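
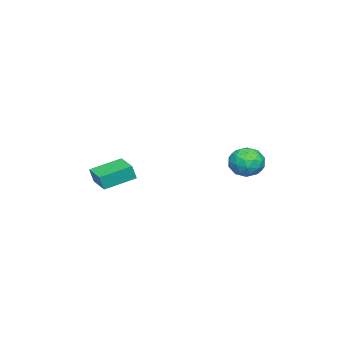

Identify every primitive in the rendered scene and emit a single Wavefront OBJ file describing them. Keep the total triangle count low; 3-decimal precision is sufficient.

v -1.684 -2.873 -2.524
v -1.479 -3.026 -1.672
v -0.713 -1.88 -2.58
v -0.509 -2.032 -1.727
v -0.471 -4.088 -3.033
v -0.267 -4.24 -2.18
v 0.499 -3.094 -3.088
v 0.704 -3.247 -2.236
v -3.103 3.777 -2.122
v -2.645 3.984 -1.271
v -3.015 2.216 -1.789
v -2.557 2.423 -0.938
v -3.51 2.657 -1.056
v -3.564 3.622 -1.261
v -2.096 2.578 -1.799
v -2.15 3.543 -2.004
v -2.022 3.243 -1.071
v -2.896 3.292 -0.612
v -2.764 2.908 -2.448
v -3.638 2.957 -1.989
v -2.882 4.018 -1.725
v -2.778 2.182 -1.335
v -3.339 2.32 -1.404
v -3.069 2.441 -0.904
v -3.422 3.805 -1.72
v -3.153 3.927 -1.22
v -3.661 3.146 -1.093
v -2.507 2.273 -1.84
v -2.238 2.395 -1.34
v -2.591 3.759 -2.156
v -2.321 3.88 -1.656
v -1.999 3.054 -1.967
v -2.246 3.704 -1.108
v -2.195 2.786 -0.912
v -1.924 2.877 -1.418
v -1.955 3.445 -1.539
v -2.76 3.732 -0.838
v -2.708 2.814 -0.643
v -3.269 2.952 -0.712
v -3.3 3.52 -0.833
v -2.394 3.297 -0.721
v -2.952 3.386 -2.417
v -2.9 2.468 -2.222
v -2.36 2.68 -2.227
v -2.391 3.248 -2.348
v -3.465 3.414 -2.148
v -3.414 2.496 -1.952
v -3.705 2.755 -1.521
v -3.736 3.323 -1.642
v -3.266 2.903 -2.339
f 2 4 1
f 5 2 1
f 1 4 3
f 3 5 1
f 2 8 4
f 6 2 5
f 6 8 2
f 4 8 3
f 7 5 3
f 3 8 7
f 7 6 5
f 8 6 7
f 9 46 25
f 46 20 49
f 25 49 14
f 46 49 25
f 9 25 21
f 25 14 26
f 21 26 10
f 25 26 21
f 9 21 30
f 21 10 31
f 30 31 16
f 21 31 30
f 9 30 42
f 30 16 45
f 42 45 19
f 30 45 42
f 9 42 46
f 42 19 50
f 46 50 20
f 42 50 46
f 10 26 37
f 26 14 40
f 37 40 18
f 26 40 37
f 14 49 27
f 49 20 48
f 27 48 13
f 49 48 27
f 20 50 47
f 50 19 43
f 47 43 11
f 50 43 47
f 19 45 44
f 45 16 32
f 44 32 15
f 45 32 44
f 16 31 36
f 31 10 33
f 36 33 17
f 31 33 36
f 12 38 24
f 38 18 39
f 24 39 13
f 38 39 24
f 12 24 22
f 24 13 23
f 22 23 11
f 24 23 22
f 12 22 29
f 22 11 28
f 29 28 15
f 22 28 29
f 12 29 34
f 29 15 35
f 34 35 17
f 29 35 34
f 12 34 38
f 34 17 41
f 38 41 18
f 34 41 38
f 13 39 27
f 39 18 40
f 27 40 14
f 39 40 27
f 11 23 47
f 23 13 48
f 47 48 20
f 23 48 47
f 15 28 44
f 28 11 43
f 44 43 19
f 28 43 44
f 17 35 36
f 35 15 32
f 36 32 16
f 35 32 36
f 18 41 37
f 41 17 33
f 37 33 10
f 41 33 37



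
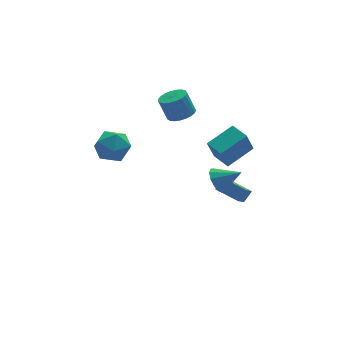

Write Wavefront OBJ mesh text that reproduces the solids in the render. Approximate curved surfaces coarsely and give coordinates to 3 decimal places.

v 1.172 2.259 2.879
v 1.929 2.696 2.979
v 1.525 3.079 4.361
v 0.768 2.641 4.261
v 1.709 2.955 2.843
v 1.305 3.338 4.225
v 1.396 3.093 2.713
v 0.992 3.476 4.096
v 1.044 3.088 2.612
v 0.64 3.47 3.994
v 0.715 2.938 2.557
v 0.311 3.321 3.939
v 0.464 2.672 2.558
v 0.06 3.054 3.94
v 0.336 2.334 2.614
v -0.068 2.716 3.996
v 0.352 1.983 2.716
v -0.051 2.365 4.098
v 0.511 1.679 2.846
v 0.107 2.062 4.228
v 0.783 1.476 2.982
v 0.379 1.859 4.364
v 1.123 1.408 3.1
v 0.719 1.791 4.482
v 1.471 1.488 3.18
v 1.067 1.87 4.562
v 1.767 1.7 3.207
v 1.364 2.083 4.59
v 1.961 2.009 3.178
v 1.557 2.392 4.561
v 2.018 2.362 3.098
v 1.614 2.744 4.48
v -4.086 0.474 4.081
v -3.005 0.079 3.833
v -4.835 -0.879 2.967
v -3.754 -1.274 2.719
v -4.196 -1.408 3.802
v -3.733 -0.572 4.491
v -4.107 -0.228 2.309
v -3.644 0.608 2.998
v -3.018 -0.355 2.738
v -3.073 -1.084 3.661
v -4.767 0.284 3.139
v -4.822 -0.445 4.062
v 2.51 -1.535 0.676
v 1.945 -1.827 2.145
v 2.161 -0.329 0.782
v 1.596 -0.62 2.25
v 4.244 -1.1 1.43
v 3.679 -1.391 2.898
v 3.895 0.107 1.535
v 3.33 -0.185 3.004
v 1.272 -3.014 0.921
v 1.623 -3.321 0.175
v 2.448 -3.606 1.719
v 1.809 -2.866 0.24
v 1.824 -2.457 0.521
v 1.664 -2.226 0.929
v 1.379 -2.244 1.335
v 1.061 -2.507 1.609
v 0.809 -2.93 1.665
v 0.705 -3.38 1.485
v 0.78 -3.714 1.126
v 1.012 -3.825 0.702
v 1.326 -3.678 0.347
v 4.067 -0.344 -3.883
v 3.169 -1.559 -2.572
v 3.13 0.823 -3.445
v 2.231 -0.392 -2.134
v 4.649 -0.108 -3.266
v 3.75 -1.323 -1.955
v 3.711 1.059 -2.828
v 2.813 -0.156 -1.517
f 2 1 5
f 2 5 3
f 3 5 6
f 3 6 4
f 5 1 7
f 5 7 6
f 6 7 8
f 6 8 4
f 7 1 9
f 7 9 8
f 8 9 10
f 8 10 4
f 9 1 11
f 9 11 10
f 10 11 12
f 10 12 4
f 11 1 13
f 11 13 12
f 12 13 14
f 12 14 4
f 13 1 15
f 13 15 14
f 14 15 16
f 14 16 4
f 15 1 17
f 15 17 16
f 16 17 18
f 16 18 4
f 17 1 19
f 17 19 18
f 18 19 20
f 18 20 4
f 19 1 21
f 19 21 20
f 20 21 22
f 20 22 4
f 21 1 23
f 21 23 22
f 22 23 24
f 22 24 4
f 23 1 25
f 23 25 24
f 24 25 26
f 24 26 4
f 25 1 27
f 25 27 26
f 26 27 28
f 26 28 4
f 27 1 29
f 27 29 28
f 28 29 30
f 28 30 4
f 29 1 31
f 29 31 30
f 30 31 32
f 30 32 4
f 31 1 2
f 31 2 32
f 32 2 3
f 32 3 4
f 33 44 38
f 33 38 34
f 33 34 40
f 33 40 43
f 33 43 44
f 34 38 42
f 38 44 37
f 44 43 35
f 43 40 39
f 40 34 41
f 36 42 37
f 36 37 35
f 36 35 39
f 36 39 41
f 36 41 42
f 37 42 38
f 35 37 44
f 39 35 43
f 41 39 40
f 42 41 34
f 46 48 45
f 49 46 45
f 45 48 47
f 47 49 45
f 46 52 48
f 50 46 49
f 50 52 46
f 48 52 47
f 51 49 47
f 47 52 51
f 51 50 49
f 52 50 51
f 54 53 56
f 54 56 55
f 56 53 57
f 56 57 55
f 57 53 58
f 57 58 55
f 58 53 59
f 58 59 55
f 59 53 60
f 59 60 55
f 60 53 61
f 60 61 55
f 61 53 62
f 61 62 55
f 62 53 63
f 62 63 55
f 63 53 64
f 63 64 55
f 64 53 65
f 64 65 55
f 65 53 54
f 65 54 55
f 67 69 66
f 70 67 66
f 66 69 68
f 68 70 66
f 67 73 69
f 71 67 70
f 71 73 67
f 69 73 68
f 72 70 68
f 68 73 72
f 72 71 70
f 73 71 72



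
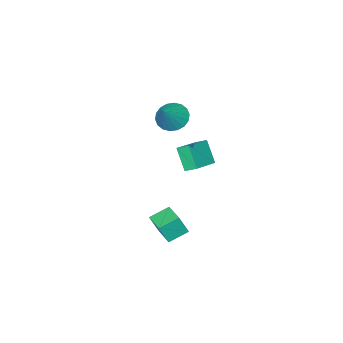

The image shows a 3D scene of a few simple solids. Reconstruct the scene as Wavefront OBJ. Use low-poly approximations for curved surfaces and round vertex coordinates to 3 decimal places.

v -3.207 -2.665 1.11
v -2.488 -3.093 0.581
v -1.953 -2.215 2.45
v -2.482 -2.677 0.436
v -2.62 -2.258 0.424
v -2.874 -1.92 0.548
v -3.194 -1.73 0.784
v -3.516 -1.725 1.084
v -3.778 -1.905 1.389
v -3.926 -2.237 1.639
v -3.932 -2.653 1.784
v -3.794 -3.071 1.795
v -3.54 -3.409 1.671
v -3.22 -3.599 1.436
v -2.898 -3.605 1.136
v -2.637 -3.424 0.83
v 1.907 2.756 -1.939
v 2.319 2.463 -0.795
v 2.486 4.025 -1.822
v 2.898 3.732 -0.679
v 2.942 2.328 -2.421
v 3.354 2.035 -1.278
v 3.521 3.597 -2.305
v 3.933 3.304 -1.161
v -4.466 -1.512 -2.954
v -4.739 -2.4 -1.628
v -4.715 -0.831 -2.55
v -4.987 -1.72 -1.223
v -2.673 -1.2 -2.377
v -2.945 -2.089 -1.05
v -2.921 -0.52 -1.972
v -3.194 -1.408 -0.646
f 2 1 4
f 2 4 3
f 4 1 5
f 4 5 3
f 5 1 6
f 5 6 3
f 6 1 7
f 6 7 3
f 7 1 8
f 7 8 3
f 8 1 9
f 8 9 3
f 9 1 10
f 9 10 3
f 10 1 11
f 10 11 3
f 11 1 12
f 11 12 3
f 12 1 13
f 12 13 3
f 13 1 14
f 13 14 3
f 14 1 15
f 14 15 3
f 15 1 16
f 15 16 3
f 16 1 2
f 16 2 3
f 18 20 17
f 21 18 17
f 17 20 19
f 19 21 17
f 18 24 20
f 22 18 21
f 22 24 18
f 20 24 19
f 23 21 19
f 19 24 23
f 23 22 21
f 24 22 23
f 26 28 25
f 29 26 25
f 25 28 27
f 27 29 25
f 26 32 28
f 30 26 29
f 30 32 26
f 28 32 27
f 31 29 27
f 27 32 31
f 31 30 29
f 32 30 31



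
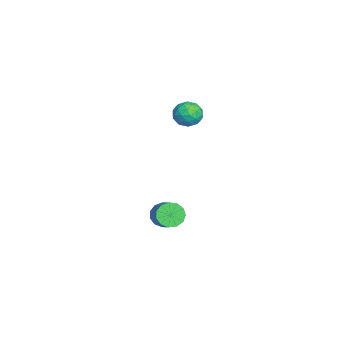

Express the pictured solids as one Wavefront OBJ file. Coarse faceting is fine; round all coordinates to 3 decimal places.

v -2.594 2.843 -2.877
v -2.217 2.431 -3.21
v -1.389 2.725 -2.635
v -1.766 3.137 -2.303
v -2.205 2.75 -3.39
v -1.377 3.043 -2.815
v -2.317 3.098 -3.407
v -1.489 3.392 -2.832
v -2.516 3.366 -3.256
v -1.688 3.659 -2.681
v -2.741 3.467 -2.985
v -1.913 3.761 -2.41
v -2.918 3.371 -2.68
v -2.09 3.664 -2.105
v -2.993 3.107 -2.437
v -2.165 3.4 -1.862
v -2.941 2.759 -2.334
v -2.113 3.053 -1.76
v -2.779 2.438 -2.404
v -1.951 2.732 -1.829
v -2.558 2.246 -2.624
v -1.73 2.539 -2.049
v -2.349 2.243 -2.924
v -1.521 2.537 -2.35
v -3.608 4.356 2.858
v -2.918 4.348 2.784
v -3.582 3.292 3.216
v -2.892 3.284 3.142
v -3.183 3.671 3.639
v -3.199 4.328 3.418
v -3.301 3.312 2.582
v -3.317 3.969 2.361
v -2.728 3.702 2.613
v -2.655 3.924 3.267
v -3.845 3.716 2.733
v -3.772 3.938 3.387
v -3.265 4.445 2.789
v -3.235 3.195 3.211
v -3.406 3.422 3.503
v -3 3.417 3.459
v -3.43 4.434 3.162
v -3.025 4.429 3.118
v -3.181 4.031 3.621
v -3.475 3.211 2.882
v -3.07 3.206 2.838
v -3.5 4.223 2.541
v -3.094 4.218 2.497
v -3.319 3.609 2.379
v -2.748 4.061 2.646
v -2.733 3.436 2.856
v -2.973 3.452 2.527
v -2.983 3.838 2.397
v -2.705 4.192 3.03
v -2.69 3.566 3.24
v -2.861 3.794 3.533
v -2.871 4.18 3.402
v -2.594 3.812 2.93
v -3.81 4.074 2.76
v -3.795 3.448 2.97
v -3.629 3.46 2.598
v -3.639 3.846 2.467
v -3.767 4.204 3.144
v -3.752 3.579 3.354
v -3.517 3.802 3.603
v -3.527 4.188 3.473
v -3.906 3.828 3.07
f 2 1 5
f 2 5 3
f 3 5 6
f 3 6 4
f 5 1 7
f 5 7 6
f 6 7 8
f 6 8 4
f 7 1 9
f 7 9 8
f 8 9 10
f 8 10 4
f 9 1 11
f 9 11 10
f 10 11 12
f 10 12 4
f 11 1 13
f 11 13 12
f 12 13 14
f 12 14 4
f 13 1 15
f 13 15 14
f 14 15 16
f 14 16 4
f 15 1 17
f 15 17 16
f 16 17 18
f 16 18 4
f 17 1 19
f 17 19 18
f 18 19 20
f 18 20 4
f 19 1 21
f 19 21 20
f 20 21 22
f 20 22 4
f 21 1 23
f 21 23 22
f 22 23 24
f 22 24 4
f 23 1 2
f 23 2 24
f 24 2 3
f 24 3 4
f 25 62 41
f 62 36 65
f 41 65 30
f 62 65 41
f 25 41 37
f 41 30 42
f 37 42 26
f 41 42 37
f 25 37 46
f 37 26 47
f 46 47 32
f 37 47 46
f 25 46 58
f 46 32 61
f 58 61 35
f 46 61 58
f 25 58 62
f 58 35 66
f 62 66 36
f 58 66 62
f 26 42 53
f 42 30 56
f 53 56 34
f 42 56 53
f 30 65 43
f 65 36 64
f 43 64 29
f 65 64 43
f 36 66 63
f 66 35 59
f 63 59 27
f 66 59 63
f 35 61 60
f 61 32 48
f 60 48 31
f 61 48 60
f 32 47 52
f 47 26 49
f 52 49 33
f 47 49 52
f 28 54 40
f 54 34 55
f 40 55 29
f 54 55 40
f 28 40 38
f 40 29 39
f 38 39 27
f 40 39 38
f 28 38 45
f 38 27 44
f 45 44 31
f 38 44 45
f 28 45 50
f 45 31 51
f 50 51 33
f 45 51 50
f 28 50 54
f 50 33 57
f 54 57 34
f 50 57 54
f 29 55 43
f 55 34 56
f 43 56 30
f 55 56 43
f 27 39 63
f 39 29 64
f 63 64 36
f 39 64 63
f 31 44 60
f 44 27 59
f 60 59 35
f 44 59 60
f 33 51 52
f 51 31 48
f 52 48 32
f 51 48 52
f 34 57 53
f 57 33 49
f 53 49 26
f 57 49 53



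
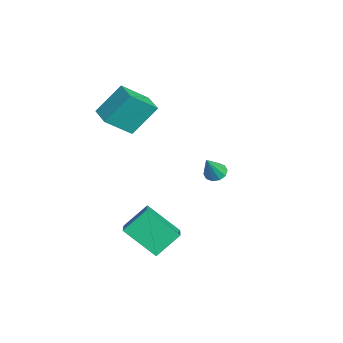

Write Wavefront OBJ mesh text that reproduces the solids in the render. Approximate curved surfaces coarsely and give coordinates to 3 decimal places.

v 2.144 -3.421 -3.326
v 1.819 -2.176 -2.247
v 3.156 -2.005 -4.655
v 2.83 -0.76 -3.576
v 3.59 -3.72 -2.544
v 3.264 -2.475 -1.465
v 4.601 -2.304 -3.873
v 4.276 -1.059 -2.794
v -3.031 2.374 -3.858
v -2.536 2.093 -4.171
v -2.489 1.746 -2.442
v -2.417 2.459 -4.055
v -2.533 2.792 -3.862
v -2.839 2.965 -3.668
v -3.218 2.913 -3.547
v -3.526 2.655 -3.544
v -3.644 2.289 -3.661
v -3.528 1.956 -3.853
v -3.222 1.782 -4.047
v -2.843 1.835 -4.168
v -3.029 -2.444 0.597
v -2.711 -3.889 1.898
v -3.246 -1.086 2.158
v -2.928 -2.531 3.459
v -1.812 -2.209 0.561
v -1.494 -3.654 1.862
v -2.029 -0.851 2.122
v -1.711 -2.296 3.423
f 2 4 1
f 5 2 1
f 1 4 3
f 3 5 1
f 2 8 4
f 6 2 5
f 6 8 2
f 4 8 3
f 7 5 3
f 3 8 7
f 7 6 5
f 8 6 7
f 10 9 12
f 10 12 11
f 12 9 13
f 12 13 11
f 13 9 14
f 13 14 11
f 14 9 15
f 14 15 11
f 15 9 16
f 15 16 11
f 16 9 17
f 16 17 11
f 17 9 18
f 17 18 11
f 18 9 19
f 18 19 11
f 19 9 20
f 19 20 11
f 20 9 10
f 20 10 11
f 22 24 21
f 25 22 21
f 21 24 23
f 23 25 21
f 22 28 24
f 26 22 25
f 26 28 22
f 24 28 23
f 27 25 23
f 23 28 27
f 27 26 25
f 28 26 27



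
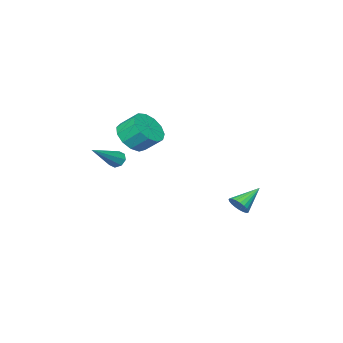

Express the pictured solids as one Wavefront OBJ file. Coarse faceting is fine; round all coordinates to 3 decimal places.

v 0.856 -2.953 1.388
v 1.755 -3.004 1.824
v 1.422 -2.159 2.608
v 0.524 -2.107 2.172
v 1.796 -2.613 1.42
v 1.464 -1.768 2.204
v 1.539 -2.33 1.006
v 1.207 -1.485 1.79
v 1.065 -2.245 0.713
v 0.733 -1.399 1.498
v 0.525 -2.384 0.635
v 0.193 -1.539 1.419
v 0.09 -2.704 0.795
v -0.242 -1.859 1.58
v -0.102 -3.103 1.144
v -0.434 -2.258 1.928
v 0.01 -3.454 1.57
v -0.322 -2.609 2.354
v 0.391 -3.646 1.938
v 0.059 -2.801 2.723
v 0.92 -3.618 2.132
v 0.587 -2.773 2.916
v 1.428 -3.379 2.089
v 1.096 -2.533 2.873
v 1.684 -3.1 0.138
v 1.951 -2.979 -0.279
v 3.396 -3 1.262
v 1.812 -2.664 -0.095
v 1.597 -2.605 0.226
v 1.434 -2.836 0.495
v 1.417 -3.222 0.555
v 1.557 -3.536 0.37
v 1.771 -3.595 0.049
v 1.935 -3.364 -0.22
v -3.23 0.178 -3.462
v -2.918 0.553 -3.063
v -4.53 0.362 -2.618
v -3.008 0.724 -3.239
v -3.137 0.801 -3.454
v -3.282 0.77 -3.67
v -3.418 0.637 -3.85
v -3.521 0.425 -3.963
v -3.574 0.17 -3.99
v -3.568 -0.084 -3.925
v -3.503 -0.292 -3.78
v -3.391 -0.419 -3.58
v -3.252 -0.443 -3.359
v -3.108 -0.359 -3.157
v -2.986 -0.183 -3.007
v -2.906 0.056 -2.936
v -2.882 0.316 -2.955
f 2 1 5
f 2 5 3
f 3 5 6
f 3 6 4
f 5 1 7
f 5 7 6
f 6 7 8
f 6 8 4
f 7 1 9
f 7 9 8
f 8 9 10
f 8 10 4
f 9 1 11
f 9 11 10
f 10 11 12
f 10 12 4
f 11 1 13
f 11 13 12
f 12 13 14
f 12 14 4
f 13 1 15
f 13 15 14
f 14 15 16
f 14 16 4
f 15 1 17
f 15 17 16
f 16 17 18
f 16 18 4
f 17 1 19
f 17 19 18
f 18 19 20
f 18 20 4
f 19 1 21
f 19 21 20
f 20 21 22
f 20 22 4
f 21 1 23
f 21 23 22
f 22 23 24
f 22 24 4
f 23 1 2
f 23 2 24
f 24 2 3
f 24 3 4
f 26 25 28
f 26 28 27
f 28 25 29
f 28 29 27
f 29 25 30
f 29 30 27
f 30 25 31
f 30 31 27
f 31 25 32
f 31 32 27
f 32 25 33
f 32 33 27
f 33 25 34
f 33 34 27
f 34 25 26
f 34 26 27
f 36 35 38
f 36 38 37
f 38 35 39
f 38 39 37
f 39 35 40
f 39 40 37
f 40 35 41
f 40 41 37
f 41 35 42
f 41 42 37
f 42 35 43
f 42 43 37
f 43 35 44
f 43 44 37
f 44 35 45
f 44 45 37
f 45 35 46
f 45 46 37
f 46 35 47
f 46 47 37
f 47 35 48
f 47 48 37
f 48 35 49
f 48 49 37
f 49 35 50
f 49 50 37
f 50 35 51
f 50 51 37
f 51 35 36
f 51 36 37



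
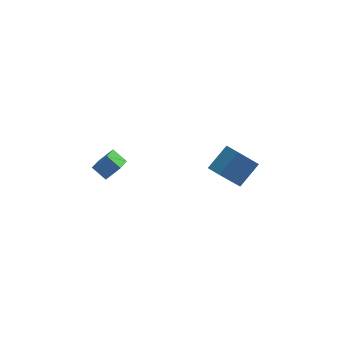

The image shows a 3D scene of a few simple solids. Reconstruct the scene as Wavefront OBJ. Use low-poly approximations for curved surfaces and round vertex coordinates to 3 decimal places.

v 2.533 -1.061 -4.849
v 1.431 -1.54 -3.469
v 3.527 -0.269 -3.78
v 2.424 -0.749 -2.4
v 3.056 -1.891 -4.72
v 1.953 -2.371 -3.34
v 4.049 -1.1 -3.651
v 2.947 -1.579 -2.271
v -4.418 -2.42 -2.444
v -3.676 -2.243 -1.738
v -4.076 -0.896 -3.188
v -3.334 -0.718 -2.481
v -3.746 -2.862 -3.039
v -3.004 -2.684 -2.332
v -3.404 -1.337 -3.782
v -2.662 -1.16 -3.076
f 2 4 1
f 5 2 1
f 1 4 3
f 3 5 1
f 2 8 4
f 6 2 5
f 6 8 2
f 4 8 3
f 7 5 3
f 3 8 7
f 7 6 5
f 8 6 7
f 10 12 9
f 13 10 9
f 9 12 11
f 11 13 9
f 10 16 12
f 14 10 13
f 14 16 10
f 12 16 11
f 15 13 11
f 11 16 15
f 15 14 13
f 16 14 15



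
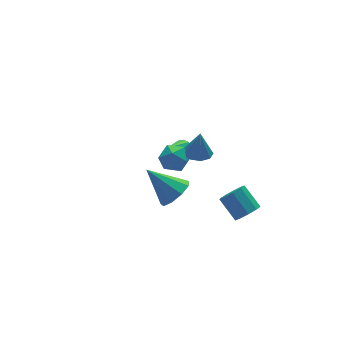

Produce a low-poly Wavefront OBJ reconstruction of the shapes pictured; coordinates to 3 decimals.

v 1.086 -0.643 -0.744
v 1.709 -1 -0.806
v 1.254 -0.577 0.564
v 1.788 -0.515 -0.84
v 1.54 -0.09 -0.829
v 1.079 0.077 -0.779
v 0.622 -0.093 -0.712
v 0.382 -0.52 -0.66
v 0.472 -1.005 -0.647
v 0.849 -1.319 -0.68
v 1.338 -1.317 -0.742
v 2.118 2.555 -3.687
v 2.366 2.818 -3.313
v 1.122 2.165 -2.753
v 2.157 3.018 -3.453
v 1.933 3.041 -3.682
v 1.779 2.878 -3.913
v 1.756 2.592 -4.058
v 1.87 2.292 -4.061
v 2.08 2.092 -3.921
v 2.304 2.069 -3.692
v 2.457 2.232 -3.461
v 2.481 2.518 -3.316
v -0.213 0.397 -1.143
v 0.276 -0.061 -1.617
v -0.216 -0.559 -0.223
v 0.273 -1.017 -0.697
v 0.562 -0.332 -0.35
v 0.564 0.259 -0.919
v -0.504 -0.879 -0.921
v -0.502 -0.288 -1.49
v 0.096 -0.849 -1.48
v 0.755 -0.511 -1.127
v -0.695 -0.109 -0.713
v -0.036 0.229 -0.36
v -2.03 -3.97 0.691
v -1.333 -3.449 0.698
v -2.85 -2.89 1.889
v -1.715 -3.273 0.277
v -2.245 -3.422 0.05
v -2.674 -3.828 0.123
v -2.801 -4.301 0.461
v -2.568 -4.619 0.907
v -2.083 -4.633 1.252
v -1.573 -4.337 1.334
v -1.277 -3.87 1.115
v 1.877 -3.8 -3.021
v 2.109 -4.174 -2.489
v 1.874 -3.155 -1.668
v 1.643 -2.78 -2.199
v 2.465 -3.935 -2.685
v 2.23 -2.915 -1.864
v 2.546 -3.632 -3.038
v 2.312 -2.612 -2.217
v 2.315 -3.408 -3.382
v 2.08 -2.388 -2.561
v 1.879 -3.367 -3.558
v 1.644 -2.347 -2.737
v 1.442 -3.529 -3.482
v 1.207 -2.509 -2.661
v 1.209 -3.817 -3.19
v 0.974 -2.798 -2.369
v 1.289 -4.098 -2.819
v 1.054 -3.078 -1.998
v 1.644 -4.239 -2.542
v 1.409 -3.219 -1.721
f 2 1 4
f 2 4 3
f 4 1 5
f 4 5 3
f 5 1 6
f 5 6 3
f 6 1 7
f 6 7 3
f 7 1 8
f 7 8 3
f 8 1 9
f 8 9 3
f 9 1 10
f 9 10 3
f 10 1 11
f 10 11 3
f 11 1 2
f 11 2 3
f 13 12 15
f 13 15 14
f 15 12 16
f 15 16 14
f 16 12 17
f 16 17 14
f 17 12 18
f 17 18 14
f 18 12 19
f 18 19 14
f 19 12 20
f 19 20 14
f 20 12 21
f 20 21 14
f 21 12 22
f 21 22 14
f 22 12 23
f 22 23 14
f 23 12 13
f 23 13 14
f 24 35 29
f 24 29 25
f 24 25 31
f 24 31 34
f 24 34 35
f 25 29 33
f 29 35 28
f 35 34 26
f 34 31 30
f 31 25 32
f 27 33 28
f 27 28 26
f 27 26 30
f 27 30 32
f 27 32 33
f 28 33 29
f 26 28 35
f 30 26 34
f 32 30 31
f 33 32 25
f 37 36 39
f 37 39 38
f 39 36 40
f 39 40 38
f 40 36 41
f 40 41 38
f 41 36 42
f 41 42 38
f 42 36 43
f 42 43 38
f 43 36 44
f 43 44 38
f 44 36 45
f 44 45 38
f 45 36 46
f 45 46 38
f 46 36 37
f 46 37 38
f 48 47 51
f 48 51 49
f 49 51 52
f 49 52 50
f 51 47 53
f 51 53 52
f 52 53 54
f 52 54 50
f 53 47 55
f 53 55 54
f 54 55 56
f 54 56 50
f 55 47 57
f 55 57 56
f 56 57 58
f 56 58 50
f 57 47 59
f 57 59 58
f 58 59 60
f 58 60 50
f 59 47 61
f 59 61 60
f 60 61 62
f 60 62 50
f 61 47 63
f 61 63 62
f 62 63 64
f 62 64 50
f 63 47 65
f 63 65 64
f 64 65 66
f 64 66 50
f 65 47 48
f 65 48 66
f 66 48 49
f 66 49 50



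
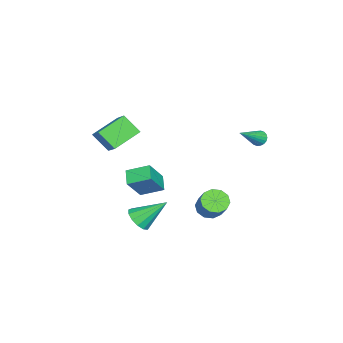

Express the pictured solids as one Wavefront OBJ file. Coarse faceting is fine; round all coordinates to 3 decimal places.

v 0.952 -2.087 -3.481
v 1.624 -1.618 -3.776
v 0.508 -0.593 -2.119
v 1.236 -1.488 -4.045
v 0.758 -1.547 -4.136
v 0.341 -1.778 -4.019
v 0.119 -2.107 -3.731
v 0.161 -2.429 -3.364
v 0.455 -2.643 -3.034
v 0.906 -2.68 -2.847
v 1.372 -2.528 -2.86
v 1.705 -2.237 -3.071
v 1.799 -1.898 -3.413
v -0.678 -5.228 1.83
v -1.955 -4.175 2.61
v -0.479 -4.238 0.817
v -1.756 -3.185 1.597
v 0.636 -4.415 2.883
v -0.641 -3.362 3.663
v 0.835 -3.425 1.87
v -0.442 -2.372 2.65
v -3.548 3.519 1.327
v -3.228 3.49 0.893
v -2.032 2.781 2.493
v -3.185 3.711 0.977
v -3.214 3.894 1.13
v -3.309 4.003 1.322
v -3.451 4.016 1.515
v -3.613 3.93 1.671
v -3.762 3.763 1.759
v -3.868 3.547 1.761
v -3.911 3.326 1.678
v -3.882 3.143 1.524
v -3.788 3.035 1.332
v -3.645 3.022 1.139
v -3.484 3.108 0.983
v -3.335 3.275 0.895
v -3.348 -3.313 -4.414
v -4.235 -3.655 -3.882
v -3.54 -1.945 -3.856
v -4.427 -2.287 -3.324
v -2.273 -3.773 -2.916
v -3.16 -4.115 -2.384
v -2.465 -2.405 -2.358
v -3.352 -2.747 -1.826
v -2.076 1.13 -3.801
v -1.486 0.563 -3.991
v -0.574 1.124 -2.829
v -1.164 1.69 -2.639
v -1.393 0.991 -4.27
v -0.481 1.551 -3.108
v -1.561 1.472 -4.37
v -0.649 2.032 -3.208
v -1.926 1.822 -4.253
v -1.014 2.383 -3.09
v -2.348 1.908 -3.963
v -1.436 2.468 -2.801
v -2.666 1.696 -3.611
v -1.754 2.257 -2.449
v -2.759 1.269 -3.332
v -1.847 1.829 -2.17
v -2.591 0.788 -3.232
v -1.679 1.348 -2.07
v -2.226 0.437 -3.35
v -1.314 0.998 -2.187
v -1.804 0.352 -3.639
v -0.892 0.912 -2.477
f 2 1 4
f 2 4 3
f 4 1 5
f 4 5 3
f 5 1 6
f 5 6 3
f 6 1 7
f 6 7 3
f 7 1 8
f 7 8 3
f 8 1 9
f 8 9 3
f 9 1 10
f 9 10 3
f 10 1 11
f 10 11 3
f 11 1 12
f 11 12 3
f 12 1 13
f 12 13 3
f 13 1 2
f 13 2 3
f 15 17 14
f 18 15 14
f 14 17 16
f 16 18 14
f 15 21 17
f 19 15 18
f 19 21 15
f 17 21 16
f 20 18 16
f 16 21 20
f 20 19 18
f 21 19 20
f 23 22 25
f 23 25 24
f 25 22 26
f 25 26 24
f 26 22 27
f 26 27 24
f 27 22 28
f 27 28 24
f 28 22 29
f 28 29 24
f 29 22 30
f 29 30 24
f 30 22 31
f 30 31 24
f 31 22 32
f 31 32 24
f 32 22 33
f 32 33 24
f 33 22 34
f 33 34 24
f 34 22 35
f 34 35 24
f 35 22 36
f 35 36 24
f 36 22 37
f 36 37 24
f 37 22 23
f 37 23 24
f 39 41 38
f 42 39 38
f 38 41 40
f 40 42 38
f 39 45 41
f 43 39 42
f 43 45 39
f 41 45 40
f 44 42 40
f 40 45 44
f 44 43 42
f 45 43 44
f 47 46 50
f 47 50 48
f 48 50 51
f 48 51 49
f 50 46 52
f 50 52 51
f 51 52 53
f 51 53 49
f 52 46 54
f 52 54 53
f 53 54 55
f 53 55 49
f 54 46 56
f 54 56 55
f 55 56 57
f 55 57 49
f 56 46 58
f 56 58 57
f 57 58 59
f 57 59 49
f 58 46 60
f 58 60 59
f 59 60 61
f 59 61 49
f 60 46 62
f 60 62 61
f 61 62 63
f 61 63 49
f 62 46 64
f 62 64 63
f 63 64 65
f 63 65 49
f 64 46 66
f 64 66 65
f 65 66 67
f 65 67 49
f 66 46 47
f 66 47 67
f 67 47 48
f 67 48 49



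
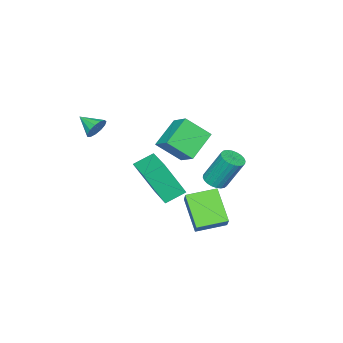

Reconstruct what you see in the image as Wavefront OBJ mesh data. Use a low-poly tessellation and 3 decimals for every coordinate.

v -2.87 -1.351 -2.94
v -2.296 -2.227 -1.039
v -1.655 0.303 -2.544
v -1.081 -0.574 -0.643
v -1.939 -1.906 -3.477
v -1.365 -2.783 -1.576
v -0.724 -0.253 -3.081
v -0.15 -1.129 -1.18
v -3.221 -0.094 0.547
v -2.506 -1.12 1.608
v -2.773 0.967 1.27
v -2.058 -0.059 2.331
v -1.722 -0.061 -0.431
v -1.007 -1.087 0.63
v -1.274 1 0.292
v -0.559 -0.026 1.353
v 0.235 1.631 -1.556
v 0.894 2.213 -0.682
v -0.945 2.607 -1.315
v -0.286 3.189 -0.441
v 0.966 2.851 -2.919
v 1.625 3.433 -2.045
v -0.214 3.827 -2.678
v 0.445 4.409 -1.804
v -2.679 1.271 -1.827
v -2.065 1.513 -1.829
v -2.387 2.351 -0.076
v -3.001 2.109 -0.073
v -2.194 1.704 -1.944
v -2.516 2.541 -0.191
v -2.398 1.828 -2.041
v -2.72 2.666 -0.288
v -2.644 1.868 -2.106
v -2.966 2.706 -0.352
v -2.895 1.817 -2.128
v -3.217 2.655 -0.374
v -3.114 1.683 -2.104
v -3.436 2.521 -0.35
v -3.266 1.487 -2.038
v -3.588 2.324 -0.284
v -3.329 1.257 -1.939
v -3.651 2.095 -0.186
v -3.293 1.029 -1.824
v -3.615 1.867 -0.071
v -3.164 0.839 -1.709
v -3.486 1.676 0.044
v -2.96 0.714 -1.612
v -3.282 1.552 0.141
v -2.714 0.674 -1.548
v -3.036 1.512 0.206
v -2.463 0.725 -1.526
v -2.785 1.563 0.228
v -2.244 0.859 -1.55
v -2.566 1.697 0.204
v -2.092 1.056 -1.616
v -2.414 1.893 0.138
v -2.029 1.285 -1.714
v -2.351 2.123 0.039
v 1.583 -2.539 2.41
v 2.058 -2.712 2.002
v 1.597 -3.581 2.87
v 2.222 -2.578 2.3
v 2.183 -2.431 2.633
v 1.954 -2.319 2.896
v 1.606 -2.276 3.004
v 1.252 -2.317 2.923
v 1.002 -2.428 2.68
v 0.936 -2.574 2.35
v 1.076 -2.709 2.04
v 1.377 -2.79 1.847
v 1.742 -2.791 1.833
f 2 4 1
f 5 2 1
f 1 4 3
f 3 5 1
f 2 8 4
f 6 2 5
f 6 8 2
f 4 8 3
f 7 5 3
f 3 8 7
f 7 6 5
f 8 6 7
f 10 12 9
f 13 10 9
f 9 12 11
f 11 13 9
f 10 16 12
f 14 10 13
f 14 16 10
f 12 16 11
f 15 13 11
f 11 16 15
f 15 14 13
f 16 14 15
f 18 20 17
f 21 18 17
f 17 20 19
f 19 21 17
f 18 24 20
f 22 18 21
f 22 24 18
f 20 24 19
f 23 21 19
f 19 24 23
f 23 22 21
f 24 22 23
f 26 25 29
f 26 29 27
f 27 29 30
f 27 30 28
f 29 25 31
f 29 31 30
f 30 31 32
f 30 32 28
f 31 25 33
f 31 33 32
f 32 33 34
f 32 34 28
f 33 25 35
f 33 35 34
f 34 35 36
f 34 36 28
f 35 25 37
f 35 37 36
f 36 37 38
f 36 38 28
f 37 25 39
f 37 39 38
f 38 39 40
f 38 40 28
f 39 25 41
f 39 41 40
f 40 41 42
f 40 42 28
f 41 25 43
f 41 43 42
f 42 43 44
f 42 44 28
f 43 25 45
f 43 45 44
f 44 45 46
f 44 46 28
f 45 25 47
f 45 47 46
f 46 47 48
f 46 48 28
f 47 25 49
f 47 49 48
f 48 49 50
f 48 50 28
f 49 25 51
f 49 51 50
f 50 51 52
f 50 52 28
f 51 25 53
f 51 53 52
f 52 53 54
f 52 54 28
f 53 25 55
f 53 55 54
f 54 55 56
f 54 56 28
f 55 25 57
f 55 57 56
f 56 57 58
f 56 58 28
f 57 25 26
f 57 26 58
f 58 26 27
f 58 27 28
f 60 59 62
f 60 62 61
f 62 59 63
f 62 63 61
f 63 59 64
f 63 64 61
f 64 59 65
f 64 65 61
f 65 59 66
f 65 66 61
f 66 59 67
f 66 67 61
f 67 59 68
f 67 68 61
f 68 59 69
f 68 69 61
f 69 59 70
f 69 70 61
f 70 59 71
f 70 71 61
f 71 59 60
f 71 60 61



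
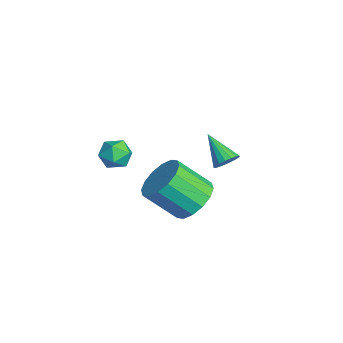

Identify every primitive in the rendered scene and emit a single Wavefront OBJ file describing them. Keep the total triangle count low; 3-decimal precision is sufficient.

v 0.972 0.784 1.576
v 1.852 0.514 1.564
v 1.528 -0.593 2.672
v 0.648 -0.324 2.684
v 1.831 0.854 1.897
v 1.507 -0.253 3.006
v 1.58 1.175 2.144
v 1.257 0.068 3.253
v 1.167 1.391 2.239
v 0.843 0.284 3.348
v 0.701 1.444 2.156
v 0.377 0.337 3.265
v 0.308 1.32 1.917
v -0.016 0.213 3.026
v 0.092 1.053 1.588
v -0.232 -0.054 2.696
v 0.113 0.713 1.254
v -0.211 -0.394 2.363
v 0.363 0.392 1.007
v 0.04 -0.715 2.116
v 0.777 0.176 0.912
v 0.453 -0.931 2.021
v 1.243 0.123 0.995
v 0.919 -0.984 2.104
v 1.636 0.247 1.234
v 1.312 -0.86 2.343
v -2.903 2.92 0.301
v -2.533 2.758 0.66
v -3.937 2.46 1.159
v -2.584 3.002 0.729
v -2.708 3.227 0.7
v -2.877 3.382 0.58
v -3.052 3.43 0.396
v -3.192 3.362 0.19
v -3.267 3.193 0.009
v -3.258 2.961 -0.104
v -3.167 2.72 -0.125
v -3.017 2.524 -0.048
v -2.84 2.419 0.109
v -2.678 2.429 0.31
v -2.567 2.552 0.509
v -1.224 -1.418 3.145
v -0.732 -0.981 3.074
v -0.508 -2.199 3.306
v -0.016 -1.762 3.235
v -0.41 -1.733 3.766
v -0.853 -1.251 3.667
v -0.387 -1.929 2.713
v -0.83 -1.447 2.614
v -0.215 -1.297 2.807
v -0.228 -1.176 3.458
v -1.012 -2.004 2.922
v -1.025 -1.883 3.573
f 2 1 5
f 2 5 3
f 3 5 6
f 3 6 4
f 5 1 7
f 5 7 6
f 6 7 8
f 6 8 4
f 7 1 9
f 7 9 8
f 8 9 10
f 8 10 4
f 9 1 11
f 9 11 10
f 10 11 12
f 10 12 4
f 11 1 13
f 11 13 12
f 12 13 14
f 12 14 4
f 13 1 15
f 13 15 14
f 14 15 16
f 14 16 4
f 15 1 17
f 15 17 16
f 16 17 18
f 16 18 4
f 17 1 19
f 17 19 18
f 18 19 20
f 18 20 4
f 19 1 21
f 19 21 20
f 20 21 22
f 20 22 4
f 21 1 23
f 21 23 22
f 22 23 24
f 22 24 4
f 23 1 25
f 23 25 24
f 24 25 26
f 24 26 4
f 25 1 2
f 25 2 26
f 26 2 3
f 26 3 4
f 28 27 30
f 28 30 29
f 30 27 31
f 30 31 29
f 31 27 32
f 31 32 29
f 32 27 33
f 32 33 29
f 33 27 34
f 33 34 29
f 34 27 35
f 34 35 29
f 35 27 36
f 35 36 29
f 36 27 37
f 36 37 29
f 37 27 38
f 37 38 29
f 38 27 39
f 38 39 29
f 39 27 40
f 39 40 29
f 40 27 41
f 40 41 29
f 41 27 28
f 41 28 29
f 42 53 47
f 42 47 43
f 42 43 49
f 42 49 52
f 42 52 53
f 43 47 51
f 47 53 46
f 53 52 44
f 52 49 48
f 49 43 50
f 45 51 46
f 45 46 44
f 45 44 48
f 45 48 50
f 45 50 51
f 46 51 47
f 44 46 53
f 48 44 52
f 50 48 49
f 51 50 43



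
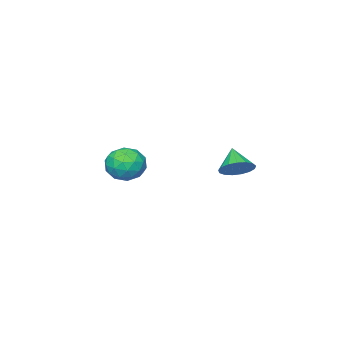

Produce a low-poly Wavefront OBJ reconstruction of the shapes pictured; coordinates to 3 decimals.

v 1.505 4.425 2.718
v 2.287 4.534 3.281
v 0.895 3.515 3.742
v 2.005 4.876 3.417
v 1.607 5.115 3.392
v 1.186 5.196 3.214
v 0.839 5.1 2.921
v 0.643 4.85 2.583
v 0.646 4.502 2.275
v 0.845 4.137 2.068
v 1.195 3.838 2.011
v 1.616 3.673 2.116
v 2.012 3.681 2.358
v 2.292 3.859 2.683
v 2.391 4.167 3.016
v 2.048 -1.733 0.852
v 2.47 -1.284 1.88
v 3.07 -3.356 1.14
v 3.492 -2.907 2.168
v 2.336 -3.209 2.076
v 1.704 -2.206 1.898
v 3.836 -2.434 1.122
v 3.204 -1.431 0.944
v 3.575 -1.718 2.047
v 2.648 -2.197 2.637
v 2.892 -2.443 0.383
v 1.965 -2.922 0.973
v 2.169 -1.366 1.341
v 3.371 -3.274 1.679
v 2.691 -3.451 1.625
v 2.939 -3.188 2.23
v 1.719 -1.908 1.351
v 1.967 -1.644 1.956
v 1.888 -2.775 2.071
v 3.573 -2.996 1.064
v 3.821 -2.732 1.669
v 2.601 -1.452 0.79
v 2.849 -1.189 1.395
v 3.652 -1.865 0.949
v 3.067 -1.357 2.043
v 3.668 -2.311 2.212
v 3.87 -2.033 1.597
v 3.499 -1.443 1.493
v 2.522 -1.639 2.39
v 3.123 -2.593 2.559
v 2.443 -2.77 2.505
v 2.072 -2.18 2.4
v 3.172 -1.894 2.488
v 2.417 -2.047 0.461
v 3.018 -3.001 0.63
v 3.468 -2.46 0.62
v 3.097 -1.87 0.515
v 1.872 -2.329 0.808
v 2.473 -3.283 0.977
v 2.041 -3.197 1.527
v 1.67 -2.607 1.423
v 2.368 -2.746 0.532
f 2 1 4
f 2 4 3
f 4 1 5
f 4 5 3
f 5 1 6
f 5 6 3
f 6 1 7
f 6 7 3
f 7 1 8
f 7 8 3
f 8 1 9
f 8 9 3
f 9 1 10
f 9 10 3
f 10 1 11
f 10 11 3
f 11 1 12
f 11 12 3
f 12 1 13
f 12 13 3
f 13 1 14
f 13 14 3
f 14 1 15
f 14 15 3
f 15 1 2
f 15 2 3
f 16 53 32
f 53 27 56
f 32 56 21
f 53 56 32
f 16 32 28
f 32 21 33
f 28 33 17
f 32 33 28
f 16 28 37
f 28 17 38
f 37 38 23
f 28 38 37
f 16 37 49
f 37 23 52
f 49 52 26
f 37 52 49
f 16 49 53
f 49 26 57
f 53 57 27
f 49 57 53
f 17 33 44
f 33 21 47
f 44 47 25
f 33 47 44
f 21 56 34
f 56 27 55
f 34 55 20
f 56 55 34
f 27 57 54
f 57 26 50
f 54 50 18
f 57 50 54
f 26 52 51
f 52 23 39
f 51 39 22
f 52 39 51
f 23 38 43
f 38 17 40
f 43 40 24
f 38 40 43
f 19 45 31
f 45 25 46
f 31 46 20
f 45 46 31
f 19 31 29
f 31 20 30
f 29 30 18
f 31 30 29
f 19 29 36
f 29 18 35
f 36 35 22
f 29 35 36
f 19 36 41
f 36 22 42
f 41 42 24
f 36 42 41
f 19 41 45
f 41 24 48
f 45 48 25
f 41 48 45
f 20 46 34
f 46 25 47
f 34 47 21
f 46 47 34
f 18 30 54
f 30 20 55
f 54 55 27
f 30 55 54
f 22 35 51
f 35 18 50
f 51 50 26
f 35 50 51
f 24 42 43
f 42 22 39
f 43 39 23
f 42 39 43
f 25 48 44
f 48 24 40
f 44 40 17
f 48 40 44



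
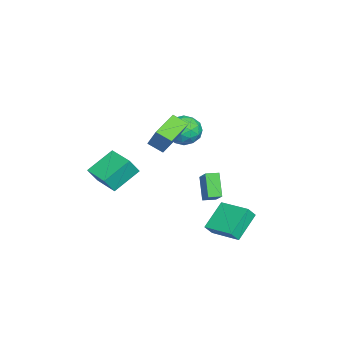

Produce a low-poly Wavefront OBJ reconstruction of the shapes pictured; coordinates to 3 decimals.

v 2.673 -5.047 1.298
v 1.444 -3.739 2.464
v 2.115 -4.548 0.15
v 0.886 -3.24 1.317
v 3.994 -3.74 1.223
v 2.765 -2.432 2.39
v 3.436 -3.241 0.076
v 2.207 -1.933 1.242
v 1.5 -0.62 2.586
v 1.277 -1.608 3.151
v -0.21 0.139 3.236
v -0.433 -0.849 3.802
v 2.373 0.049 4.098
v 2.15 -0.939 4.664
v 0.663 0.808 4.749
v 0.44 -0.18 5.314
v -1.836 1.296 2.907
v -1.383 0.585 3.788
v -2.257 -0.305 1.832
v -1.804 -1.016 2.713
v -2.842 -0.402 2.897
v -2.582 0.587 3.562
v -1.058 -0.307 2.058
v -0.798 0.682 2.723
v -0.903 -0.406 3.264
v -2.005 -0.464 3.783
v -1.635 0.744 1.837
v -2.737 0.686 2.356
v -1.573 1.081 3.442
v -2.067 -0.801 2.178
v -2.677 -0.44 2.286
v -2.411 -0.858 2.805
v -2.277 1.082 3.309
v -2.011 0.664 3.827
v -2.868 0.084 3.303
v -1.629 -0.384 1.793
v -1.363 -0.802 2.311
v -1.229 1.138 2.815
v -0.963 0.72 3.334
v -0.772 0.196 2.317
v -1.024 0.081 3.652
v -1.271 -0.86 3.02
v -0.833 -0.444 2.635
v -0.68 0.138 3.026
v -1.672 0.046 3.957
v -1.919 -0.895 3.325
v -2.529 -0.534 3.433
v -2.377 0.048 3.824
v -1.39 -0.536 3.649
v -1.721 1.175 2.295
v -1.968 0.234 1.663
v -1.263 0.232 1.796
v -1.111 0.814 2.187
v -2.369 1.14 2.6
v -2.616 0.199 1.968
v -2.96 0.142 2.594
v -2.807 0.724 2.985
v -2.25 0.816 1.971
v 0.198 1.419 -0.117
v 1.719 1.994 1.099
v -0.087 2.219 -0.138
v 1.433 2.794 1.077
v 1.227 1.746 -1.557
v 2.747 2.321 -0.342
v 0.941 2.546 -1.579
v 2.462 3.121 -0.363
v 2.792 2.572 -3.414
v 1.272 3.378 -2.075
v 3.976 4.345 -3.137
v 2.457 5.151 -1.797
v 3.223 2.169 -2.683
v 1.704 2.975 -1.343
v 4.408 3.942 -2.405
v 2.888 4.748 -1.066
f 2 4 1
f 5 2 1
f 1 4 3
f 3 5 1
f 2 8 4
f 6 2 5
f 6 8 2
f 4 8 3
f 7 5 3
f 3 8 7
f 7 6 5
f 8 6 7
f 10 12 9
f 13 10 9
f 9 12 11
f 11 13 9
f 10 16 12
f 14 10 13
f 14 16 10
f 12 16 11
f 15 13 11
f 11 16 15
f 15 14 13
f 16 14 15
f 17 54 33
f 54 28 57
f 33 57 22
f 54 57 33
f 17 33 29
f 33 22 34
f 29 34 18
f 33 34 29
f 17 29 38
f 29 18 39
f 38 39 24
f 29 39 38
f 17 38 50
f 38 24 53
f 50 53 27
f 38 53 50
f 17 50 54
f 50 27 58
f 54 58 28
f 50 58 54
f 18 34 45
f 34 22 48
f 45 48 26
f 34 48 45
f 22 57 35
f 57 28 56
f 35 56 21
f 57 56 35
f 28 58 55
f 58 27 51
f 55 51 19
f 58 51 55
f 27 53 52
f 53 24 40
f 52 40 23
f 53 40 52
f 24 39 44
f 39 18 41
f 44 41 25
f 39 41 44
f 20 46 32
f 46 26 47
f 32 47 21
f 46 47 32
f 20 32 30
f 32 21 31
f 30 31 19
f 32 31 30
f 20 30 37
f 30 19 36
f 37 36 23
f 30 36 37
f 20 37 42
f 37 23 43
f 42 43 25
f 37 43 42
f 20 42 46
f 42 25 49
f 46 49 26
f 42 49 46
f 21 47 35
f 47 26 48
f 35 48 22
f 47 48 35
f 19 31 55
f 31 21 56
f 55 56 28
f 31 56 55
f 23 36 52
f 36 19 51
f 52 51 27
f 36 51 52
f 25 43 44
f 43 23 40
f 44 40 24
f 43 40 44
f 26 49 45
f 49 25 41
f 45 41 18
f 49 41 45
f 60 62 59
f 63 60 59
f 59 62 61
f 61 63 59
f 60 66 62
f 64 60 63
f 64 66 60
f 62 66 61
f 65 63 61
f 61 66 65
f 65 64 63
f 66 64 65
f 68 70 67
f 71 68 67
f 67 70 69
f 69 71 67
f 68 74 70
f 72 68 71
f 72 74 68
f 70 74 69
f 73 71 69
f 69 74 73
f 73 72 71
f 74 72 73



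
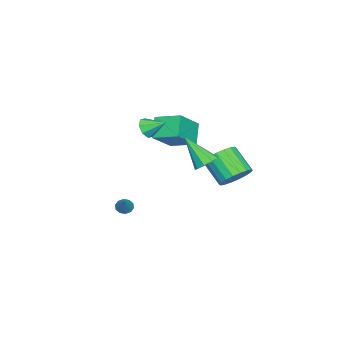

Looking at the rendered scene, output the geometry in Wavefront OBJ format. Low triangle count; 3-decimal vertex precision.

v -4.925 -1.031 0.439
v -3.503 -1.503 1.67
v -4.826 0.505 0.913
v -3.403 0.033 2.144
v -3.937 -0.773 -0.604
v -2.514 -1.245 0.627
v -3.837 0.763 -0.13
v -2.415 0.291 1.101
v 3.102 4.022 2.703
v 3.454 4.445 3.135
v 2.838 2.718 4.197
v 2.987 4.552 3.145
v 2.574 4.41 2.949
v 2.408 4.087 2.637
v 2.567 3.733 2.356
v 2.976 3.514 2.238
v 3.444 3.533 2.337
v 3.752 3.78 2.607
v 3.756 4.141 2.923
v -2.035 3.688 -1.104
v -1.103 3.48 -0.805
v -1.734 2.304 0.342
v -2.665 2.512 0.044
v -1.223 3.81 -0.532
v -1.854 2.634 0.615
v -1.504 4.117 -0.372
v -2.134 2.94 0.775
v -1.89 4.338 -0.358
v -2.52 3.162 0.79
v -2.304 4.431 -0.49
v -2.935 3.254 0.657
v -2.665 4.376 -0.745
v -3.296 3.2 0.403
v -2.902 4.186 -1.07
v -3.532 3.009 0.077
v -2.966 3.896 -1.402
v -3.597 2.72 -0.255
v -2.846 3.566 -1.675
v -3.477 2.39 -0.528
v -2.566 3.26 -1.835
v -3.196 2.083 -0.688
v -2.18 3.038 -1.85
v -2.81 1.862 -0.702
v -1.765 2.946 -1.717
v -2.396 1.769 -0.57
v -1.404 3 -1.463
v -2.035 1.824 -0.315
v -1.168 3.191 -1.137
v -1.798 2.014 0.01
v -1.726 -1.227 1.761
v -1.285 -0.954 1.306
v -1.774 -0.153 2.359
v -1.789 -0.894 1.159
v -2.256 -1.03 1.365
v -2.413 -1.28 1.803
v -2.168 -1.5 2.216
v -1.664 -1.559 2.362
v -1.197 -1.424 2.156
v -1.04 -1.173 1.719
v -1.077 -2.256 -4.112
v -0.764 -2.065 -4.466
v -0.283 -1.884 -3.208
v -0.966 -1.838 -4.382
v -1.211 -1.771 -4.195
v -1.404 -1.889 -3.976
v -1.473 -2.148 -3.809
v -1.39 -2.448 -3.758
v -1.188 -2.674 -3.843
v -0.944 -2.741 -4.03
v -0.75 -2.623 -4.248
v -0.681 -2.364 -4.415
f 2 4 1
f 5 2 1
f 1 4 3
f 3 5 1
f 2 8 4
f 6 2 5
f 6 8 2
f 4 8 3
f 7 5 3
f 3 8 7
f 7 6 5
f 8 6 7
f 10 9 12
f 10 12 11
f 12 9 13
f 12 13 11
f 13 9 14
f 13 14 11
f 14 9 15
f 14 15 11
f 15 9 16
f 15 16 11
f 16 9 17
f 16 17 11
f 17 9 18
f 17 18 11
f 18 9 19
f 18 19 11
f 19 9 10
f 19 10 11
f 21 20 24
f 21 24 22
f 22 24 25
f 22 25 23
f 24 20 26
f 24 26 25
f 25 26 27
f 25 27 23
f 26 20 28
f 26 28 27
f 27 28 29
f 27 29 23
f 28 20 30
f 28 30 29
f 29 30 31
f 29 31 23
f 30 20 32
f 30 32 31
f 31 32 33
f 31 33 23
f 32 20 34
f 32 34 33
f 33 34 35
f 33 35 23
f 34 20 36
f 34 36 35
f 35 36 37
f 35 37 23
f 36 20 38
f 36 38 37
f 37 38 39
f 37 39 23
f 38 20 40
f 38 40 39
f 39 40 41
f 39 41 23
f 40 20 42
f 40 42 41
f 41 42 43
f 41 43 23
f 42 20 44
f 42 44 43
f 43 44 45
f 43 45 23
f 44 20 46
f 44 46 45
f 45 46 47
f 45 47 23
f 46 20 48
f 46 48 47
f 47 48 49
f 47 49 23
f 48 20 21
f 48 21 49
f 49 21 22
f 49 22 23
f 51 50 53
f 51 53 52
f 53 50 54
f 53 54 52
f 54 50 55
f 54 55 52
f 55 50 56
f 55 56 52
f 56 50 57
f 56 57 52
f 57 50 58
f 57 58 52
f 58 50 59
f 58 59 52
f 59 50 51
f 59 51 52
f 61 60 63
f 61 63 62
f 63 60 64
f 63 64 62
f 64 60 65
f 64 65 62
f 65 60 66
f 65 66 62
f 66 60 67
f 66 67 62
f 67 60 68
f 67 68 62
f 68 60 69
f 68 69 62
f 69 60 70
f 69 70 62
f 70 60 71
f 70 71 62
f 71 60 61
f 71 61 62



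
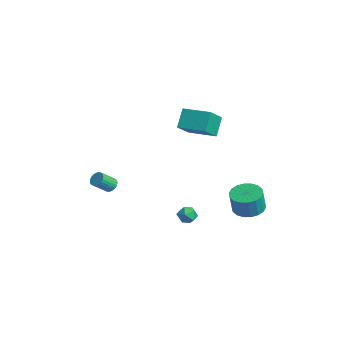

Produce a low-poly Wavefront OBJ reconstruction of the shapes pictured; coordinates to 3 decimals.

v -3.776 2.888 0.347
v -4.369 3.549 1.455
v -2.359 3.959 0.466
v -2.953 4.62 1.574
v -2.987 1.72 1.466
v -3.581 2.381 2.574
v -1.571 2.791 1.585
v -2.164 3.452 2.693
v 3.868 2.659 -1.738
v 4.809 2.731 -1.85
v 4.992 2.434 -0.515
v 4.052 2.361 -0.402
v 4.696 3.125 -1.747
v 4.879 2.828 -0.412
v 4.419 3.427 -1.642
v 4.602 3.13 -0.307
v 4.033 3.576 -1.556
v 4.216 3.279 -0.221
v 3.614 3.544 -1.505
v 3.798 3.247 -0.17
v 3.246 3.337 -1.501
v 3.429 3.039 -0.166
v 3.001 2.995 -1.544
v 3.184 2.697 -0.209
v 2.928 2.586 -1.625
v 3.111 2.289 -0.29
v 3.041 2.192 -1.728
v 3.224 1.895 -0.393
v 3.318 1.89 -1.833
v 3.501 1.593 -0.498
v 3.704 1.741 -1.919
v 3.887 1.444 -0.584
v 4.122 1.773 -1.97
v 4.306 1.476 -0.635
v 4.491 1.981 -1.974
v 4.674 1.683 -0.639
v 4.736 2.323 -1.931
v 4.919 2.025 -0.596
v 3.386 -0.779 -1.627
v 3.959 -0.553 -1.447
v 3.601 -1.687 -1.173
v 4.174 -1.461 -0.993
v 3.64 -1.228 -0.726
v 3.507 -0.667 -1.007
v 4.053 -1.573 -1.613
v 3.92 -1.012 -1.894
v 4.371 -1.044 -1.439
v 4.116 -0.831 -0.891
v 3.444 -1.409 -1.729
v 3.189 -1.196 -1.181
v -0.965 -3.468 -0.87
v -0.653 -3.2 -0.586
v -0.603 -4.084 0.194
v -0.915 -4.352 -0.09
v -0.838 -3.144 -0.511
v -0.789 -4.028 0.269
v -1.046 -3.144 -0.498
v -0.996 -4.028 0.282
v -1.239 -3.2 -0.549
v -1.19 -4.084 0.231
v -1.385 -3.303 -0.656
v -1.336 -4.187 0.124
v -1.459 -3.434 -0.8
v -1.409 -4.318 -0.02
v -1.447 -3.571 -0.956
v -1.397 -4.455 -0.176
v -1.351 -3.69 -1.097
v -1.301 -4.574 -0.317
v -1.189 -3.771 -1.199
v -1.139 -4.655 -0.419
v -0.988 -3.799 -1.244
v -0.938 -4.683 -0.464
v -0.783 -3.77 -1.224
v -0.733 -4.654 -0.444
v -0.61 -3.689 -1.144
v -0.56 -4.573 -0.363
v -0.498 -3.57 -1.015
v -0.448 -4.454 -0.235
v -0.466 -3.433 -0.862
v -0.416 -4.317 -0.082
v -0.521 -3.302 -0.71
v -0.471 -4.186 0.07
f 2 4 1
f 5 2 1
f 1 4 3
f 3 5 1
f 2 8 4
f 6 2 5
f 6 8 2
f 4 8 3
f 7 5 3
f 3 8 7
f 7 6 5
f 8 6 7
f 10 9 13
f 10 13 11
f 11 13 14
f 11 14 12
f 13 9 15
f 13 15 14
f 14 15 16
f 14 16 12
f 15 9 17
f 15 17 16
f 16 17 18
f 16 18 12
f 17 9 19
f 17 19 18
f 18 19 20
f 18 20 12
f 19 9 21
f 19 21 20
f 20 21 22
f 20 22 12
f 21 9 23
f 21 23 22
f 22 23 24
f 22 24 12
f 23 9 25
f 23 25 24
f 24 25 26
f 24 26 12
f 25 9 27
f 25 27 26
f 26 27 28
f 26 28 12
f 27 9 29
f 27 29 28
f 28 29 30
f 28 30 12
f 29 9 31
f 29 31 30
f 30 31 32
f 30 32 12
f 31 9 33
f 31 33 32
f 32 33 34
f 32 34 12
f 33 9 35
f 33 35 34
f 34 35 36
f 34 36 12
f 35 9 37
f 35 37 36
f 36 37 38
f 36 38 12
f 37 9 10
f 37 10 38
f 38 10 11
f 38 11 12
f 39 50 44
f 39 44 40
f 39 40 46
f 39 46 49
f 39 49 50
f 40 44 48
f 44 50 43
f 50 49 41
f 49 46 45
f 46 40 47
f 42 48 43
f 42 43 41
f 42 41 45
f 42 45 47
f 42 47 48
f 43 48 44
f 41 43 50
f 45 41 49
f 47 45 46
f 48 47 40
f 52 51 55
f 52 55 53
f 53 55 56
f 53 56 54
f 55 51 57
f 55 57 56
f 56 57 58
f 56 58 54
f 57 51 59
f 57 59 58
f 58 59 60
f 58 60 54
f 59 51 61
f 59 61 60
f 60 61 62
f 60 62 54
f 61 51 63
f 61 63 62
f 62 63 64
f 62 64 54
f 63 51 65
f 63 65 64
f 64 65 66
f 64 66 54
f 65 51 67
f 65 67 66
f 66 67 68
f 66 68 54
f 67 51 69
f 67 69 68
f 68 69 70
f 68 70 54
f 69 51 71
f 69 71 70
f 70 71 72
f 70 72 54
f 71 51 73
f 71 73 72
f 72 73 74
f 72 74 54
f 73 51 75
f 73 75 74
f 74 75 76
f 74 76 54
f 75 51 77
f 75 77 76
f 76 77 78
f 76 78 54
f 77 51 79
f 77 79 78
f 78 79 80
f 78 80 54
f 79 51 81
f 79 81 80
f 80 81 82
f 80 82 54
f 81 51 52
f 81 52 82
f 82 52 53
f 82 53 54



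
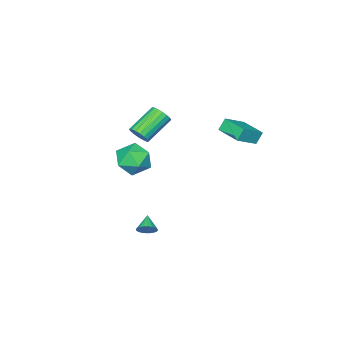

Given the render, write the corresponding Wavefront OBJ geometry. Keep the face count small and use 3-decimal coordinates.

v -5.035 2.507 2.534
v -3.578 2.305 3.387
v -4.759 4.254 2.477
v -3.302 4.052 3.33
v -4.578 2.408 1.73
v -3.121 2.206 2.583
v -4.302 4.155 1.673
v -2.845 3.953 2.526
v 1.062 -0.272 2.899
v 1.468 -0.123 3.499
v -0.276 0.02 4.642
v -0.682 -0.128 4.041
v 1.41 0.176 3.374
v -0.334 0.319 4.517
v 1.284 0.386 3.154
v -0.46 0.53 4.297
v 1.113 0.466 2.884
v -0.631 0.61 4.027
v 0.933 0.4 2.617
v -0.811 0.544 3.76
v 0.778 0.201 2.405
v -0.966 0.344 3.548
v 0.679 -0.092 2.291
v -1.065 0.052 3.434
v 0.656 -0.42 2.298
v -1.088 -0.277 3.441
v 0.714 -0.719 2.423
v -1.03 -0.576 3.566
v 0.84 -0.93 2.643
v -0.904 -0.786 3.786
v 1.011 -1.01 2.913
v -0.733 -0.866 4.056
v 1.191 -0.944 3.18
v -0.553 -0.8 4.323
v 1.346 -0.744 3.392
v -0.398 -0.601 4.535
v 1.445 -0.452 3.506
v -0.299 -0.308 4.649
v 3.01 2.283 -3.194
v 3.37 2.382 -2.674
v 2.31 1.637 -2.586
v 3.209 2.572 -2.659
v 3.017 2.718 -2.725
v 2.824 2.797 -2.862
v 2.66 2.799 -3.05
v 2.549 2.721 -3.26
v 2.508 2.577 -3.46
v 2.544 2.388 -3.619
v 2.65 2.183 -3.714
v 2.812 1.994 -3.729
v 3.003 1.848 -3.663
v 3.196 1.768 -3.526
v 3.36 1.767 -3.338
v 3.472 1.844 -3.128
v 3.512 1.988 -2.928
v 3.477 2.177 -2.769
v 3.204 2.846 2.522
v 4.256 2.905 3.116
v 3.084 0.935 2.924
v 4.136 0.994 3.518
v 3.153 1.534 3.972
v 3.227 2.715 3.724
v 4.113 1.125 2.316
v 4.187 2.306 2.068
v 4.817 1.842 2.989
v 4.224 2.094 4.013
v 3.116 1.746 2.027
v 2.523 1.998 3.051
f 2 4 1
f 5 2 1
f 1 4 3
f 3 5 1
f 2 8 4
f 6 2 5
f 6 8 2
f 4 8 3
f 7 5 3
f 3 8 7
f 7 6 5
f 8 6 7
f 10 9 13
f 10 13 11
f 11 13 14
f 11 14 12
f 13 9 15
f 13 15 14
f 14 15 16
f 14 16 12
f 15 9 17
f 15 17 16
f 16 17 18
f 16 18 12
f 17 9 19
f 17 19 18
f 18 19 20
f 18 20 12
f 19 9 21
f 19 21 20
f 20 21 22
f 20 22 12
f 21 9 23
f 21 23 22
f 22 23 24
f 22 24 12
f 23 9 25
f 23 25 24
f 24 25 26
f 24 26 12
f 25 9 27
f 25 27 26
f 26 27 28
f 26 28 12
f 27 9 29
f 27 29 28
f 28 29 30
f 28 30 12
f 29 9 31
f 29 31 30
f 30 31 32
f 30 32 12
f 31 9 33
f 31 33 32
f 32 33 34
f 32 34 12
f 33 9 35
f 33 35 34
f 34 35 36
f 34 36 12
f 35 9 37
f 35 37 36
f 36 37 38
f 36 38 12
f 37 9 10
f 37 10 38
f 38 10 11
f 38 11 12
f 40 39 42
f 40 42 41
f 42 39 43
f 42 43 41
f 43 39 44
f 43 44 41
f 44 39 45
f 44 45 41
f 45 39 46
f 45 46 41
f 46 39 47
f 46 47 41
f 47 39 48
f 47 48 41
f 48 39 49
f 48 49 41
f 49 39 50
f 49 50 41
f 50 39 51
f 50 51 41
f 51 39 52
f 51 52 41
f 52 39 53
f 52 53 41
f 53 39 54
f 53 54 41
f 54 39 55
f 54 55 41
f 55 39 56
f 55 56 41
f 56 39 40
f 56 40 41
f 57 68 62
f 57 62 58
f 57 58 64
f 57 64 67
f 57 67 68
f 58 62 66
f 62 68 61
f 68 67 59
f 67 64 63
f 64 58 65
f 60 66 61
f 60 61 59
f 60 59 63
f 60 63 65
f 60 65 66
f 61 66 62
f 59 61 68
f 63 59 67
f 65 63 64
f 66 65 58



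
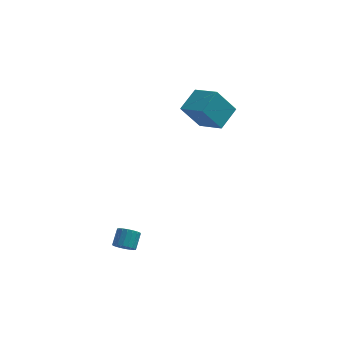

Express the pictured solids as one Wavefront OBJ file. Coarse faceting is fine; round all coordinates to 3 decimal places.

v -0.671 -4.171 -3.577
v -0.175 -4.508 -3.327
v 0.008 -3.706 -2.612
v -0.489 -3.369 -2.863
v -0.048 -4.351 -3.535
v 0.134 -3.549 -2.82
v -0.045 -4.159 -3.751
v 0.138 -3.357 -3.036
v -0.166 -3.97 -3.933
v 0.017 -3.167 -3.218
v -0.387 -3.82 -4.044
v -0.204 -3.018 -3.33
v -0.664 -3.74 -4.064
v -0.481 -2.937 -3.349
v -0.943 -3.745 -3.986
v -0.76 -2.943 -3.271
v -1.168 -3.834 -3.828
v -0.985 -3.032 -3.113
v -1.294 -3.991 -3.62
v -1.112 -3.189 -2.905
v -1.298 -4.183 -3.404
v -1.115 -3.381 -2.689
v -1.177 -4.373 -3.222
v -0.994 -3.57 -2.507
v -0.956 -4.522 -3.11
v -0.773 -3.72 -2.396
v -0.679 -4.603 -3.091
v -0.496 -3.8 -2.376
v -0.4 -4.597 -3.169
v -0.217 -3.795 -2.454
v 2.774 3.245 1.197
v 1.717 2.898 2.786
v 3.497 4.519 1.957
v 2.439 4.172 3.545
v 4.061 2.148 1.815
v 3.003 1.801 3.403
v 4.783 3.422 2.574
v 3.726 3.075 4.163
f 2 1 5
f 2 5 3
f 3 5 6
f 3 6 4
f 5 1 7
f 5 7 6
f 6 7 8
f 6 8 4
f 7 1 9
f 7 9 8
f 8 9 10
f 8 10 4
f 9 1 11
f 9 11 10
f 10 11 12
f 10 12 4
f 11 1 13
f 11 13 12
f 12 13 14
f 12 14 4
f 13 1 15
f 13 15 14
f 14 15 16
f 14 16 4
f 15 1 17
f 15 17 16
f 16 17 18
f 16 18 4
f 17 1 19
f 17 19 18
f 18 19 20
f 18 20 4
f 19 1 21
f 19 21 20
f 20 21 22
f 20 22 4
f 21 1 23
f 21 23 22
f 22 23 24
f 22 24 4
f 23 1 25
f 23 25 24
f 24 25 26
f 24 26 4
f 25 1 27
f 25 27 26
f 26 27 28
f 26 28 4
f 27 1 29
f 27 29 28
f 28 29 30
f 28 30 4
f 29 1 2
f 29 2 30
f 30 2 3
f 30 3 4
f 32 34 31
f 35 32 31
f 31 34 33
f 33 35 31
f 32 38 34
f 36 32 35
f 36 38 32
f 34 38 33
f 37 35 33
f 33 38 37
f 37 36 35
f 38 36 37



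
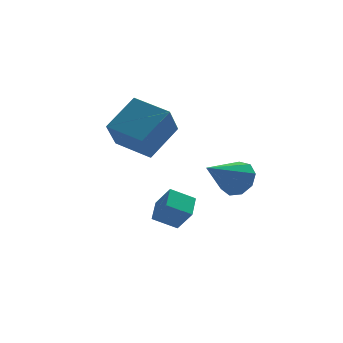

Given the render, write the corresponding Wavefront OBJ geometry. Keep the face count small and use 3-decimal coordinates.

v 0.533 -1.883 -0.056
v 1.204 -2.448 0.425
v -1.073 -2.777 1.136
v 1.118 -1.855 0.755
v 0.759 -1.275 0.706
v 0.294 -0.98 0.3
v -0.059 -1.107 -0.271
v -0.136 -1.597 -0.742
v 0.101 -2.221 -0.892
v 0.54 -2.687 -0.65
v 0.975 -2.777 -0.13
v -1.785 -0.216 -3.679
v -2.932 -0.064 -3.044
v -1.377 0.903 -3.211
v -2.525 1.056 -2.576
v -1.255 -0.876 -2.564
v -2.403 -0.723 -1.929
v -0.848 0.244 -2.096
v -1.995 0.396 -1.461
v -4.183 1.923 0.975
v -4.788 0.832 2.499
v -2.736 2.909 2.256
v -3.341 1.818 3.78
v -2.839 0.542 0.52
v -3.444 -0.549 2.044
v -1.392 1.528 1.801
v -1.997 0.437 3.325
f 2 1 4
f 2 4 3
f 4 1 5
f 4 5 3
f 5 1 6
f 5 6 3
f 6 1 7
f 6 7 3
f 7 1 8
f 7 8 3
f 8 1 9
f 8 9 3
f 9 1 10
f 9 10 3
f 10 1 11
f 10 11 3
f 11 1 2
f 11 2 3
f 13 15 12
f 16 13 12
f 12 15 14
f 14 16 12
f 13 19 15
f 17 13 16
f 17 19 13
f 15 19 14
f 18 16 14
f 14 19 18
f 18 17 16
f 19 17 18
f 21 23 20
f 24 21 20
f 20 23 22
f 22 24 20
f 21 27 23
f 25 21 24
f 25 27 21
f 23 27 22
f 26 24 22
f 22 27 26
f 26 25 24
f 27 25 26



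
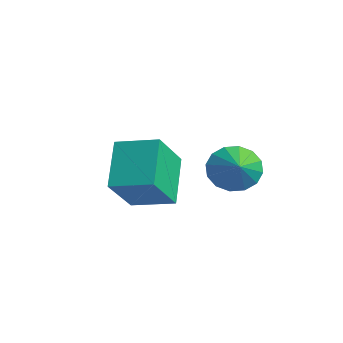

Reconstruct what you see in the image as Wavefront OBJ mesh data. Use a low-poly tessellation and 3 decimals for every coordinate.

v -1.192 1.973 -1.763
v -0.633 2.047 -2.637
v -0.248 1.547 -1.197
v -0.568 2.521 -2.39
v -0.67 2.847 -1.975
v -0.912 2.94 -1.503
v -1.229 2.773 -1.101
v -1.536 2.392 -0.876
v -1.75 1.899 -0.889
v -1.815 1.425 -1.137
v -1.713 1.098 -1.552
v -1.471 1.006 -2.024
v -1.154 1.172 -2.426
v -0.848 1.553 -2.651
v -1.608 -2.951 -1.587
v -2.853 -1.953 -0.145
v -2.343 -1.606 -3.152
v -3.588 -0.609 -1.71
v -0.352 -1.871 -1.25
v -1.597 -0.874 0.192
v -1.087 -0.527 -2.815
v -2.332 0.471 -1.373
f 2 1 4
f 2 4 3
f 4 1 5
f 4 5 3
f 5 1 6
f 5 6 3
f 6 1 7
f 6 7 3
f 7 1 8
f 7 8 3
f 8 1 9
f 8 9 3
f 9 1 10
f 9 10 3
f 10 1 11
f 10 11 3
f 11 1 12
f 11 12 3
f 12 1 13
f 12 13 3
f 13 1 14
f 13 14 3
f 14 1 2
f 14 2 3
f 16 18 15
f 19 16 15
f 15 18 17
f 17 19 15
f 16 22 18
f 20 16 19
f 20 22 16
f 18 22 17
f 21 19 17
f 17 22 21
f 21 20 19
f 22 20 21



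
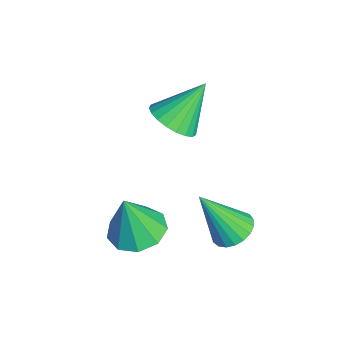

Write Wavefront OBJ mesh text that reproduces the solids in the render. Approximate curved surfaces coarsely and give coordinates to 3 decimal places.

v 1.89 -1.681 -1.201
v 2.672 -1.131 -1.118
v 1.99 -2.079 0.501
v 2.133 -0.774 -1.003
v 1.48 -0.841 -0.98
v 1.019 -1.302 -1.06
v 0.965 -1.94 -1.206
v 1.344 -2.456 -1.35
v 1.978 -2.611 -1.423
v 2.571 -2.33 -1.393
v 2.845 -1.745 -1.272
v 2.347 1.171 -1.081
v 3.026 1.405 -0.901
v 2.233 0.149 0.681
v 2.848 1.627 -0.784
v 2.584 1.771 -0.718
v 2.279 1.81 -0.715
v 1.985 1.739 -0.775
v 1.755 1.57 -0.889
v 1.627 1.331 -1.035
v 1.623 1.065 -1.19
v 1.745 0.817 -1.325
v 1.971 0.63 -1.419
v 2.262 0.537 -1.454
v 2.568 0.553 -1.424
v 2.836 0.676 -1.336
v 3.019 0.885 -1.203
v 3.086 1.142 -1.049
v 0.022 -0.368 2.272
v 0.844 -0.086 2.31
v -0.402 0.688 3.588
v 0.696 0.147 2.076
v 0.431 0.29 1.876
v 0.095 0.319 1.744
v -0.253 0.23 1.703
v -0.554 0.037 1.761
v -0.755 -0.226 1.907
v -0.821 -0.513 2.117
v -0.742 -0.776 2.353
v -0.531 -0.968 2.575
v -0.224 -1.056 2.745
v 0.126 -1.025 2.833
v 0.457 -0.881 2.824
v 0.714 -0.648 2.72
v 0.85 -0.367 2.538
f 2 1 4
f 2 4 3
f 4 1 5
f 4 5 3
f 5 1 6
f 5 6 3
f 6 1 7
f 6 7 3
f 7 1 8
f 7 8 3
f 8 1 9
f 8 9 3
f 9 1 10
f 9 10 3
f 10 1 11
f 10 11 3
f 11 1 2
f 11 2 3
f 13 12 15
f 13 15 14
f 15 12 16
f 15 16 14
f 16 12 17
f 16 17 14
f 17 12 18
f 17 18 14
f 18 12 19
f 18 19 14
f 19 12 20
f 19 20 14
f 20 12 21
f 20 21 14
f 21 12 22
f 21 22 14
f 22 12 23
f 22 23 14
f 23 12 24
f 23 24 14
f 24 12 25
f 24 25 14
f 25 12 26
f 25 26 14
f 26 12 27
f 26 27 14
f 27 12 28
f 27 28 14
f 28 12 13
f 28 13 14
f 30 29 32
f 30 32 31
f 32 29 33
f 32 33 31
f 33 29 34
f 33 34 31
f 34 29 35
f 34 35 31
f 35 29 36
f 35 36 31
f 36 29 37
f 36 37 31
f 37 29 38
f 37 38 31
f 38 29 39
f 38 39 31
f 39 29 40
f 39 40 31
f 40 29 41
f 40 41 31
f 41 29 42
f 41 42 31
f 42 29 43
f 42 43 31
f 43 29 44
f 43 44 31
f 44 29 45
f 44 45 31
f 45 29 30
f 45 30 31



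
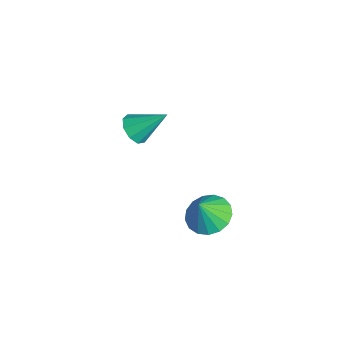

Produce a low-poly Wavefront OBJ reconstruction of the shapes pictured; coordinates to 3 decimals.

v 1.195 -2.027 0.044
v 2.065 -1.426 0.124
v 1.445 -2.553 1.296
v 1.698 -1.135 0.319
v 1.216 -1.049 0.451
v 0.729 -1.186 0.49
v 0.349 -1.517 0.427
v 0.163 -1.964 0.276
v 0.214 -2.426 0.072
v 0.489 -2.796 -0.138
v 0.926 -2.99 -0.307
v 1.425 -2.964 -0.395
v 1.871 -2.723 -0.383
v 2.163 -2.323 -0.272
v 2.233 -1.855 -0.09
v -4.234 -3.728 1.228
v -3.713 -3.425 0.658
v -3.706 -2.372 2.432
v -4.222 -3.18 0.605
v -4.737 -3.191 0.843
v -5.017 -3.454 1.262
v -4.931 -3.845 1.664
v -4.519 -4.181 1.862
v -3.974 -4.306 1.763
v -3.551 -4.16 1.414
v -3.448 -3.813 0.977
f 2 1 4
f 2 4 3
f 4 1 5
f 4 5 3
f 5 1 6
f 5 6 3
f 6 1 7
f 6 7 3
f 7 1 8
f 7 8 3
f 8 1 9
f 8 9 3
f 9 1 10
f 9 10 3
f 10 1 11
f 10 11 3
f 11 1 12
f 11 12 3
f 12 1 13
f 12 13 3
f 13 1 14
f 13 14 3
f 14 1 15
f 14 15 3
f 15 1 2
f 15 2 3
f 17 16 19
f 17 19 18
f 19 16 20
f 19 20 18
f 20 16 21
f 20 21 18
f 21 16 22
f 21 22 18
f 22 16 23
f 22 23 18
f 23 16 24
f 23 24 18
f 24 16 25
f 24 25 18
f 25 16 26
f 25 26 18
f 26 16 17
f 26 17 18



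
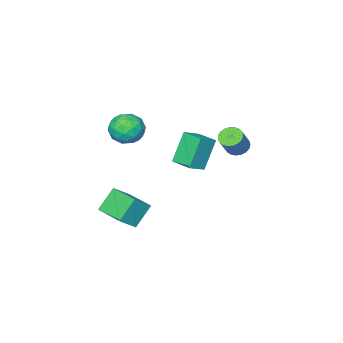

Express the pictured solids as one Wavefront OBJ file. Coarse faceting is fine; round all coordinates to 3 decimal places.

v 0.242 0.102 1.499
v -0.69 -0.07 3.26
v 0.177 1.397 1.591
v -0.756 1.225 3.352
v 1.276 0.115 2.048
v 0.343 -0.057 3.809
v 1.21 1.41 2.14
v 0.278 1.238 3.901
v 1.698 -4.305 -4.364
v 0.605 -4.347 -3.129
v 1.754 -2.369 -4.249
v 0.661 -2.411 -3.014
v 2.739 -4.389 -3.446
v 1.646 -4.431 -2.211
v 2.795 -2.453 -3.331
v 1.702 -2.495 -2.096
v 1.939 -1.58 3.854
v 2.775 -1.837 3.252
v 1.525 -3.243 3.988
v 2.361 -3.5 3.386
v 2.509 -3.118 4.366
v 2.765 -2.091 4.283
v 1.535 -2.989 2.957
v 1.791 -1.962 2.874
v 2.526 -2.708 2.698
v 3.128 -2.788 3.569
v 1.172 -2.292 3.671
v 1.774 -2.372 4.542
v 2.393 -1.563 3.541
v 1.907 -3.517 3.699
v 1.993 -3.293 4.275
v 2.485 -3.444 3.921
v 2.387 -1.712 4.147
v 2.879 -1.863 3.794
v 2.722 -2.616 4.449
v 1.421 -3.217 3.446
v 1.913 -3.368 3.093
v 1.815 -1.636 3.319
v 2.307 -1.787 2.965
v 1.578 -2.464 2.791
v 2.739 -2.226 2.862
v 2.495 -3.203 2.941
v 2.01 -2.903 2.688
v 2.16 -2.299 2.639
v 3.092 -2.273 3.374
v 2.849 -3.25 3.453
v 2.936 -3.025 4.029
v 3.086 -2.421 3.98
v 2.946 -2.784 3.048
v 1.451 -1.83 3.787
v 1.208 -2.807 3.866
v 1.214 -2.659 3.26
v 1.364 -2.055 3.211
v 1.805 -1.877 4.299
v 1.561 -2.854 4.378
v 2.14 -2.781 4.601
v 2.29 -2.177 4.552
v 1.354 -2.296 4.192
v -3.246 0.168 1.413
v -2.682 0.285 1.015
v -1.91 0.549 2.189
v -2.474 0.432 2.587
v -2.8 0.551 1.033
v -2.027 0.815 2.207
v -2.995 0.75 1.117
v -2.222 1.014 2.291
v -3.233 0.849 1.251
v -2.461 1.113 2.425
v -3.474 0.83 1.414
v -2.702 1.094 2.588
v -3.675 0.696 1.576
v -2.903 0.961 2.75
v -3.802 0.471 1.711
v -3.03 0.736 2.885
v -3.833 0.194 1.793
v -3.061 0.458 2.967
v -3.763 -0.088 1.81
v -2.99 0.176 2.984
v -3.603 -0.325 1.759
v -2.83 -0.061 2.933
v -3.381 -0.478 1.647
v -2.609 -0.214 2.821
v -3.136 -0.519 1.495
v -2.364 -0.254 2.669
v -2.91 -0.441 1.329
v -2.138 -0.176 2.503
v -2.743 -0.257 1.177
v -1.97 0.007 2.351
v -2.662 -0.001 1.066
v -1.889 0.264 2.24
f 2 4 1
f 5 2 1
f 1 4 3
f 3 5 1
f 2 8 4
f 6 2 5
f 6 8 2
f 4 8 3
f 7 5 3
f 3 8 7
f 7 6 5
f 8 6 7
f 10 12 9
f 13 10 9
f 9 12 11
f 11 13 9
f 10 16 12
f 14 10 13
f 14 16 10
f 12 16 11
f 15 13 11
f 11 16 15
f 15 14 13
f 16 14 15
f 17 54 33
f 54 28 57
f 33 57 22
f 54 57 33
f 17 33 29
f 33 22 34
f 29 34 18
f 33 34 29
f 17 29 38
f 29 18 39
f 38 39 24
f 29 39 38
f 17 38 50
f 38 24 53
f 50 53 27
f 38 53 50
f 17 50 54
f 50 27 58
f 54 58 28
f 50 58 54
f 18 34 45
f 34 22 48
f 45 48 26
f 34 48 45
f 22 57 35
f 57 28 56
f 35 56 21
f 57 56 35
f 28 58 55
f 58 27 51
f 55 51 19
f 58 51 55
f 27 53 52
f 53 24 40
f 52 40 23
f 53 40 52
f 24 39 44
f 39 18 41
f 44 41 25
f 39 41 44
f 20 46 32
f 46 26 47
f 32 47 21
f 46 47 32
f 20 32 30
f 32 21 31
f 30 31 19
f 32 31 30
f 20 30 37
f 30 19 36
f 37 36 23
f 30 36 37
f 20 37 42
f 37 23 43
f 42 43 25
f 37 43 42
f 20 42 46
f 42 25 49
f 46 49 26
f 42 49 46
f 21 47 35
f 47 26 48
f 35 48 22
f 47 48 35
f 19 31 55
f 31 21 56
f 55 56 28
f 31 56 55
f 23 36 52
f 36 19 51
f 52 51 27
f 36 51 52
f 25 43 44
f 43 23 40
f 44 40 24
f 43 40 44
f 26 49 45
f 49 25 41
f 45 41 18
f 49 41 45
f 60 59 63
f 60 63 61
f 61 63 64
f 61 64 62
f 63 59 65
f 63 65 64
f 64 65 66
f 64 66 62
f 65 59 67
f 65 67 66
f 66 67 68
f 66 68 62
f 67 59 69
f 67 69 68
f 68 69 70
f 68 70 62
f 69 59 71
f 69 71 70
f 70 71 72
f 70 72 62
f 71 59 73
f 71 73 72
f 72 73 74
f 72 74 62
f 73 59 75
f 73 75 74
f 74 75 76
f 74 76 62
f 75 59 77
f 75 77 76
f 76 77 78
f 76 78 62
f 77 59 79
f 77 79 78
f 78 79 80
f 78 80 62
f 79 59 81
f 79 81 80
f 80 81 82
f 80 82 62
f 81 59 83
f 81 83 82
f 82 83 84
f 82 84 62
f 83 59 85
f 83 85 84
f 84 85 86
f 84 86 62
f 85 59 87
f 85 87 86
f 86 87 88
f 86 88 62
f 87 59 89
f 87 89 88
f 88 89 90
f 88 90 62
f 89 59 60
f 89 60 90
f 90 60 61
f 90 61 62



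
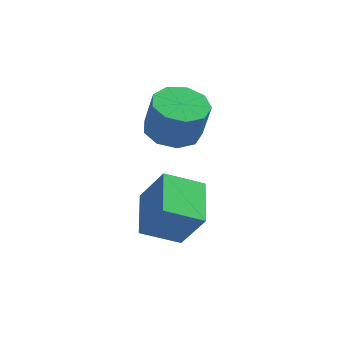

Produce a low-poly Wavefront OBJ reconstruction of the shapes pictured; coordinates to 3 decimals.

v -0.528 -2.246 -0.598
v -0.955 -0.503 -0.006
v 0.81 -1.682 -1.293
v 0.383 0.061 -0.702
v 0.397 -2.541 0.942
v -0.03 -0.798 1.533
v 1.735 -1.977 0.246
v 1.308 -0.234 0.838
v -0.138 0.888 2.626
v 0.48 1.749 2.607
v 0.856 1.513 4.155
v 0.238 0.652 4.174
v -0.195 1.932 2.799
v 0.182 1.696 4.347
v -0.843 1.627 2.91
v -0.467 1.391 4.458
v -1.161 0.976 2.889
v -0.785 0.74 4.436
v -1.001 0.284 2.744
v -0.625 0.048 4.292
v -0.437 -0.126 2.544
v -0.061 -0.362 4.092
v 0.267 -0.061 2.383
v 0.643 -0.297 3.931
v 0.781 0.448 2.336
v 1.158 0.212 3.883
v 0.865 1.163 2.424
v 1.242 0.927 3.972
f 2 4 1
f 5 2 1
f 1 4 3
f 3 5 1
f 2 8 4
f 6 2 5
f 6 8 2
f 4 8 3
f 7 5 3
f 3 8 7
f 7 6 5
f 8 6 7
f 10 9 13
f 10 13 11
f 11 13 14
f 11 14 12
f 13 9 15
f 13 15 14
f 14 15 16
f 14 16 12
f 15 9 17
f 15 17 16
f 16 17 18
f 16 18 12
f 17 9 19
f 17 19 18
f 18 19 20
f 18 20 12
f 19 9 21
f 19 21 20
f 20 21 22
f 20 22 12
f 21 9 23
f 21 23 22
f 22 23 24
f 22 24 12
f 23 9 25
f 23 25 24
f 24 25 26
f 24 26 12
f 25 9 27
f 25 27 26
f 26 27 28
f 26 28 12
f 27 9 10
f 27 10 28
f 28 10 11
f 28 11 12

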